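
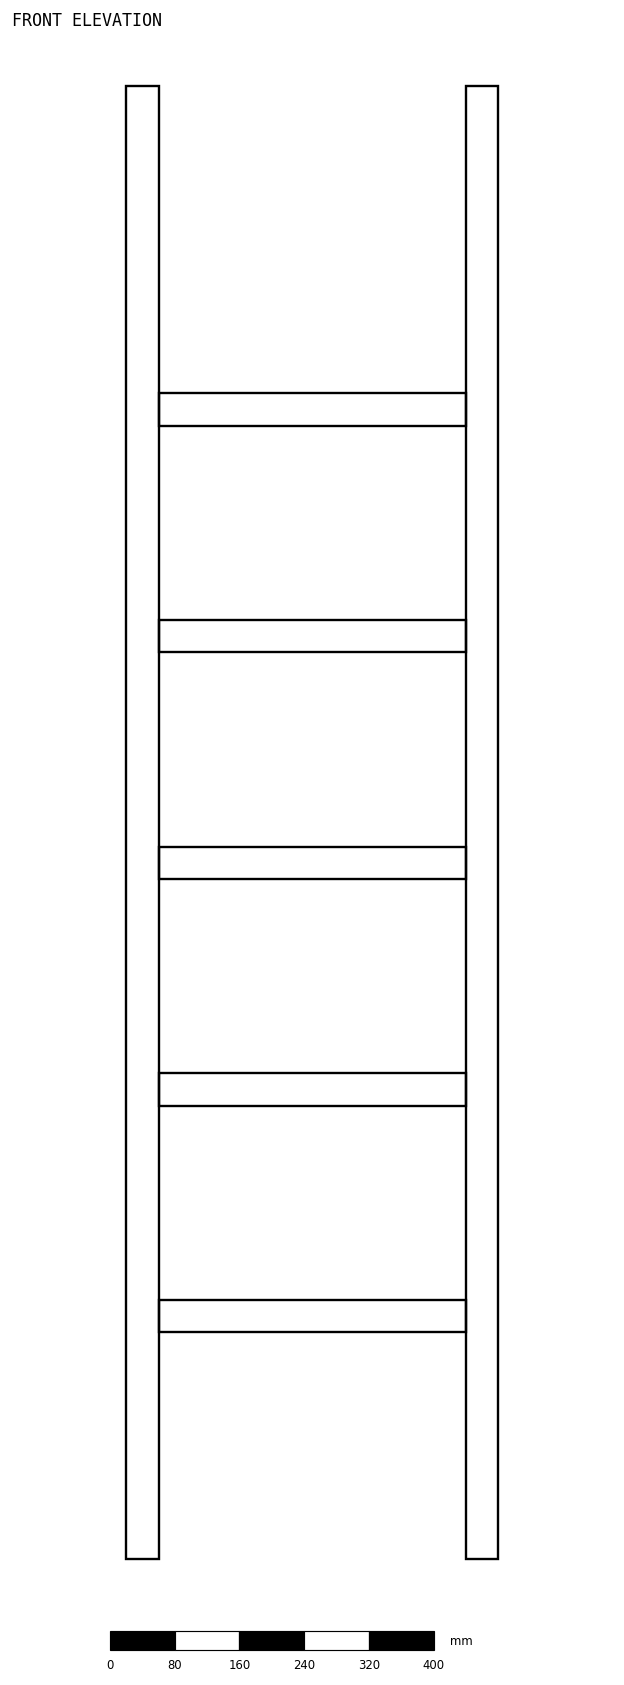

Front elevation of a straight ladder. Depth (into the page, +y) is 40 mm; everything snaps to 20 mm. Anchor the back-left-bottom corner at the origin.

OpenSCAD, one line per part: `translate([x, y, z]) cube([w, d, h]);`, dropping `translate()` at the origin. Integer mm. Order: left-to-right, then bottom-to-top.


cube([40, 40, 1820]);
translate([40, 0, 280]) cube([380, 40, 40]);
translate([40, 0, 560]) cube([380, 40, 40]);
translate([40, 0, 840]) cube([380, 40, 40]);
translate([40, 0, 1120]) cube([380, 40, 40]);
translate([40, 0, 1400]) cube([380, 40, 40]);
translate([420, 0, 0]) cube([40, 40, 1820]);


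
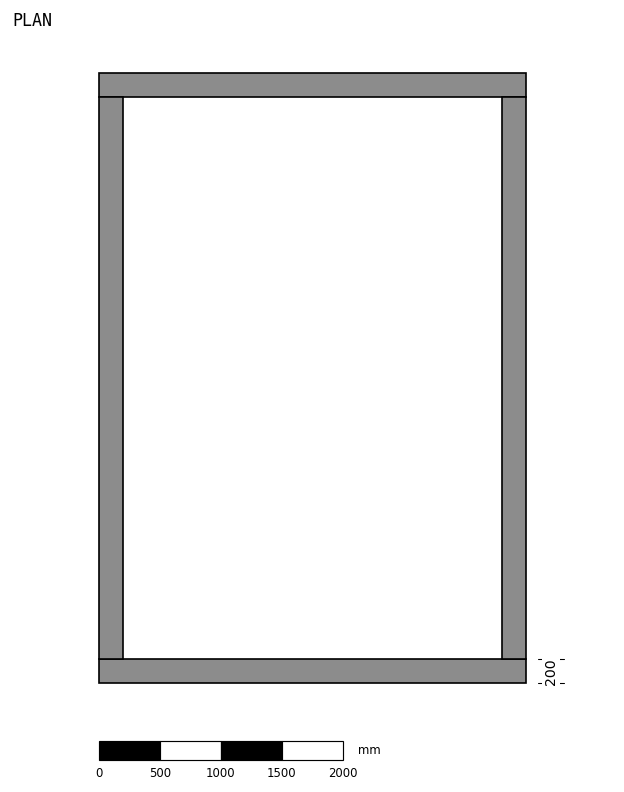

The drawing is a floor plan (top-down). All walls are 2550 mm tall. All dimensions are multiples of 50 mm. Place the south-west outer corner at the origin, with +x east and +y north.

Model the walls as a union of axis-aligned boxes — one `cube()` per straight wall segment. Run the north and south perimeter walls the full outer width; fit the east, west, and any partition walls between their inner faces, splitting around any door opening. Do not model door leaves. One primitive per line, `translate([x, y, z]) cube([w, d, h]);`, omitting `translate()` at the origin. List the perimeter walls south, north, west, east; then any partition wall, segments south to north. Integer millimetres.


cube([3500, 200, 2550]);
translate([0, 4800, 0]) cube([3500, 200, 2550]);
translate([0, 200, 0]) cube([200, 4600, 2550]);
translate([3300, 200, 0]) cube([200, 4600, 2550]);


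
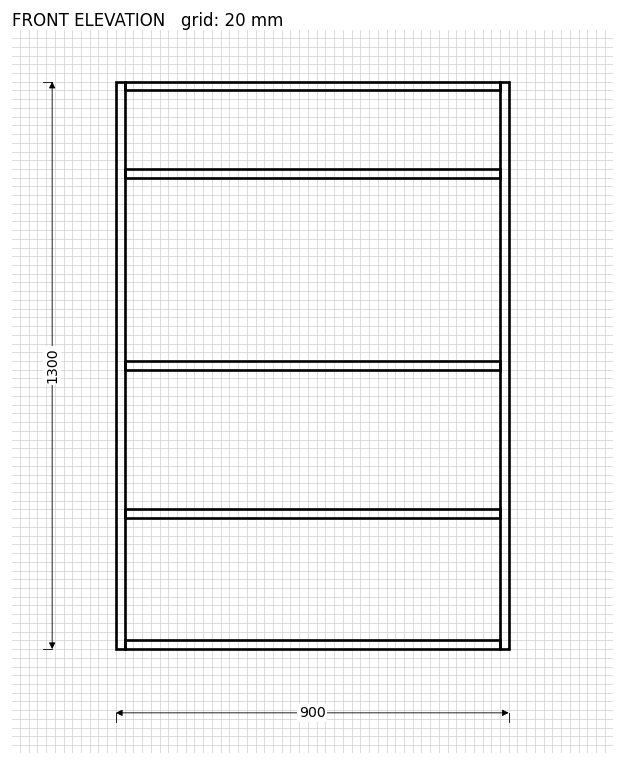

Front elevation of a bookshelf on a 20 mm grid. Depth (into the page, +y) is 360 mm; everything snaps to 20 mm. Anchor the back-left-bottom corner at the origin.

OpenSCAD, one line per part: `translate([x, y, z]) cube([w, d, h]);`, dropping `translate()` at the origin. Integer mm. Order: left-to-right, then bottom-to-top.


cube([20, 360, 1300]);
translate([20, 0, 0]) cube([860, 360, 20]);
translate([20, 0, 300]) cube([860, 360, 20]);
translate([20, 0, 640]) cube([860, 360, 20]);
translate([20, 0, 1080]) cube([860, 360, 20]);
translate([20, 0, 1280]) cube([860, 360, 20]);
translate([880, 0, 0]) cube([20, 360, 1300]);


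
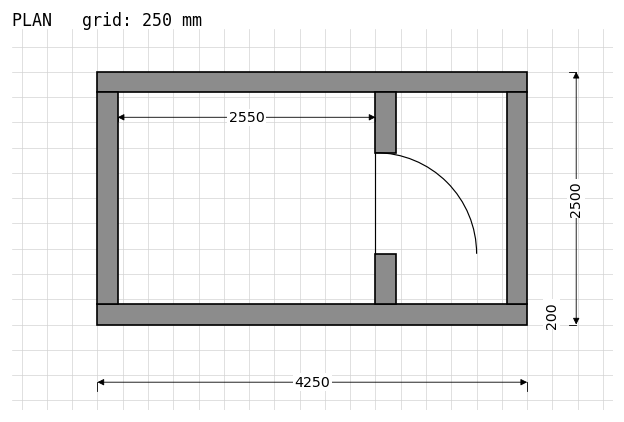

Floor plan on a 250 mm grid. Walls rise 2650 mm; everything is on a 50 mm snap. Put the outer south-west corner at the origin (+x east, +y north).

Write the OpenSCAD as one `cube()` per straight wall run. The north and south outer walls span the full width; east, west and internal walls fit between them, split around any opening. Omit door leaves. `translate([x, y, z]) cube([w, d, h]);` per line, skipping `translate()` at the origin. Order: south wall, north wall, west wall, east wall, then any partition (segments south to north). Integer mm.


cube([4250, 200, 2650]);
translate([0, 2300, 0]) cube([4250, 200, 2650]);
translate([0, 200, 0]) cube([200, 2100, 2650]);
translate([4050, 200, 0]) cube([200, 2100, 2650]);
translate([2750, 200, 0]) cube([200, 500, 2650]);
translate([2750, 1700, 0]) cube([200, 600, 2650]);


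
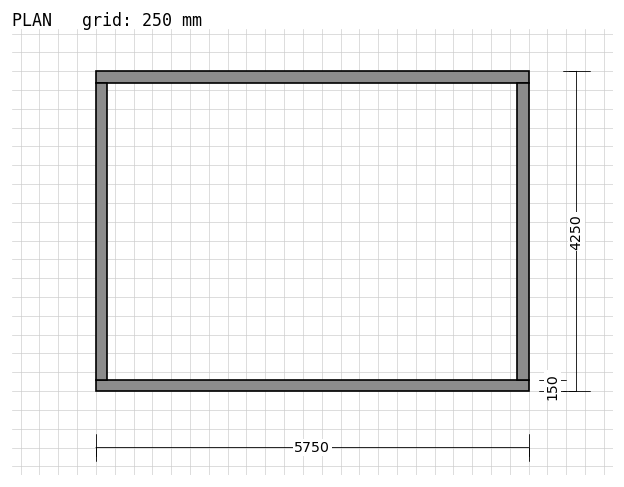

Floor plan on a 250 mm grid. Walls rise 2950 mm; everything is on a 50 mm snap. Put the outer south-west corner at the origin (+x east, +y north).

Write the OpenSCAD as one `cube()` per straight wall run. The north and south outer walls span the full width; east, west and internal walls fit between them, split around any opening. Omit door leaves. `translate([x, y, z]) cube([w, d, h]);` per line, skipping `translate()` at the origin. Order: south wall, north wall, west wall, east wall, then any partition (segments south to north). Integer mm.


cube([5750, 150, 2950]);
translate([0, 4100, 0]) cube([5750, 150, 2950]);
translate([0, 150, 0]) cube([150, 3950, 2950]);
translate([5600, 150, 0]) cube([150, 3950, 2950]);


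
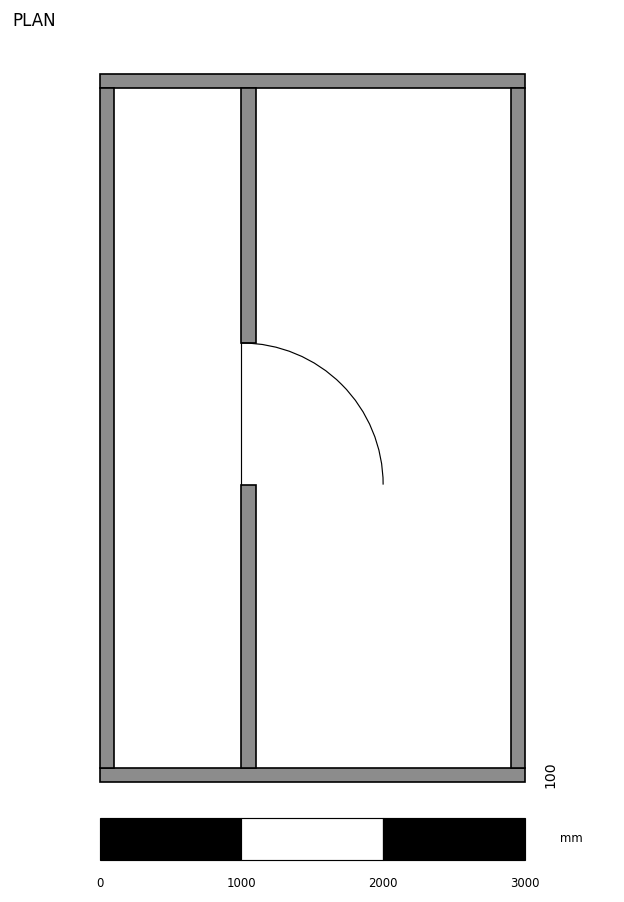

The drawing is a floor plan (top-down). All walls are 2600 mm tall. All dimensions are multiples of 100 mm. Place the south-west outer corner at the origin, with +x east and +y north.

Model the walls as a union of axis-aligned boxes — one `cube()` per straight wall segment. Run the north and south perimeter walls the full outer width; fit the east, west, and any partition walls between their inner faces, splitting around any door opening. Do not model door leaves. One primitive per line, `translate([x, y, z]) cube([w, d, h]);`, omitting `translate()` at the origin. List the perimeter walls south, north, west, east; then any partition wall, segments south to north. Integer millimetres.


cube([3000, 100, 2600]);
translate([0, 4900, 0]) cube([3000, 100, 2600]);
translate([0, 100, 0]) cube([100, 4800, 2600]);
translate([2900, 100, 0]) cube([100, 4800, 2600]);
translate([1000, 100, 0]) cube([100, 2000, 2600]);
translate([1000, 3100, 0]) cube([100, 1800, 2600]);


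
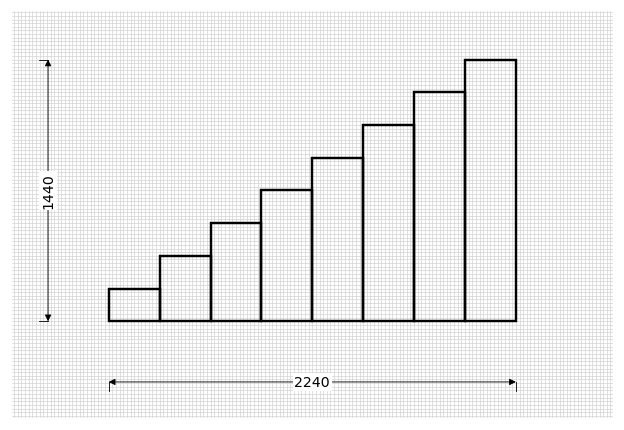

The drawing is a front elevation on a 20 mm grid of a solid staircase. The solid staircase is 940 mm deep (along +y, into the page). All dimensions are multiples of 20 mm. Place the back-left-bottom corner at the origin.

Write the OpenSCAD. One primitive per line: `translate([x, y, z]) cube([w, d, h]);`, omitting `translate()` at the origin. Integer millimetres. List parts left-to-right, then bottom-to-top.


cube([280, 940, 180]);
translate([280, 0, 0]) cube([280, 940, 360]);
translate([560, 0, 0]) cube([280, 940, 540]);
translate([840, 0, 0]) cube([280, 940, 720]);
translate([1120, 0, 0]) cube([280, 940, 900]);
translate([1400, 0, 0]) cube([280, 940, 1080]);
translate([1680, 0, 0]) cube([280, 940, 1260]);
translate([1960, 0, 0]) cube([280, 940, 1440]);


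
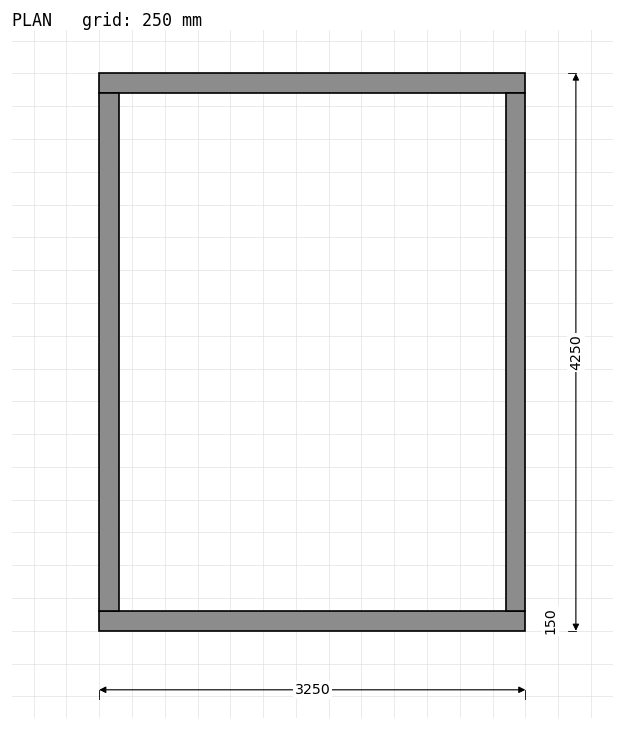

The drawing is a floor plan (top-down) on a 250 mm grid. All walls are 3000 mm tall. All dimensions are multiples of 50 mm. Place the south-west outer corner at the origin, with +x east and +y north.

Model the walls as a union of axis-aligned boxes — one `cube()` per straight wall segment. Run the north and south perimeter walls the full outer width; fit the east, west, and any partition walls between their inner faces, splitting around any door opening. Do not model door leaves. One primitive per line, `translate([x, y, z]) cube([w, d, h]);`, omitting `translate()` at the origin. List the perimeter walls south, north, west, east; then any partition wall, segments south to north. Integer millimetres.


cube([3250, 150, 3000]);
translate([0, 4100, 0]) cube([3250, 150, 3000]);
translate([0, 150, 0]) cube([150, 3950, 3000]);
translate([3100, 150, 0]) cube([150, 3950, 3000]);


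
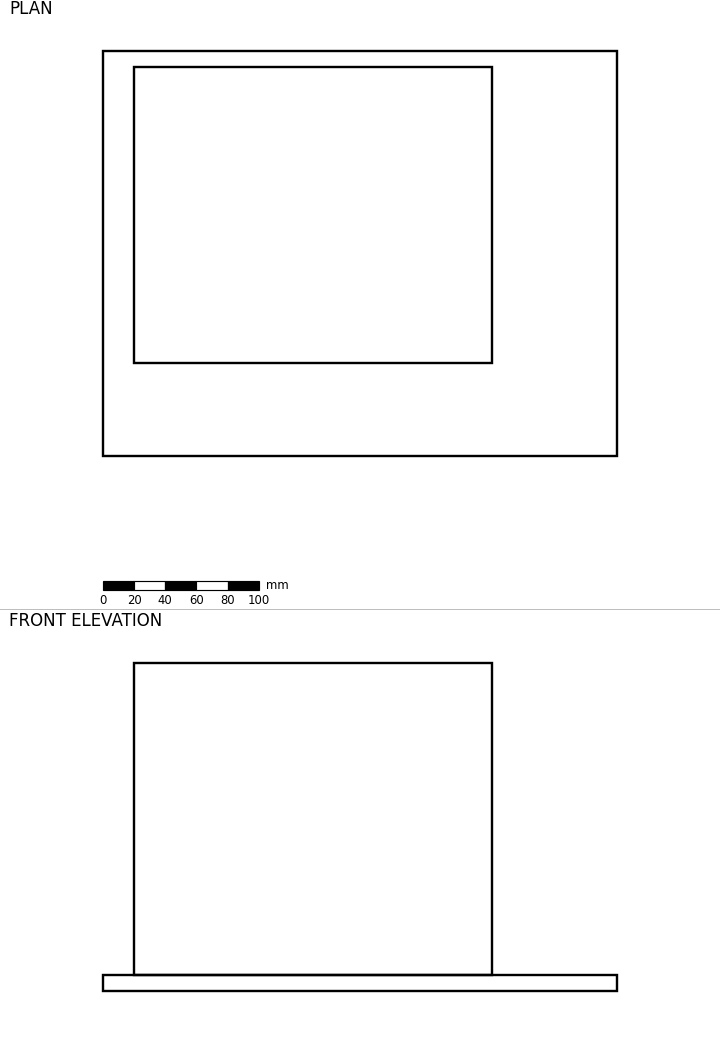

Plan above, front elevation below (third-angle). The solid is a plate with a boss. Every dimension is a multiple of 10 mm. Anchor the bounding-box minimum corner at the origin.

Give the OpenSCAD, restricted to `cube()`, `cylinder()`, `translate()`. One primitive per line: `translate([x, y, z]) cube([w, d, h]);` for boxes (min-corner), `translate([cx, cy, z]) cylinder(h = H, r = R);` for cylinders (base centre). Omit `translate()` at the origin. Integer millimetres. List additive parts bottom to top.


cube([330, 260, 10]);
translate([20, 60, 10]) cube([230, 190, 200]);


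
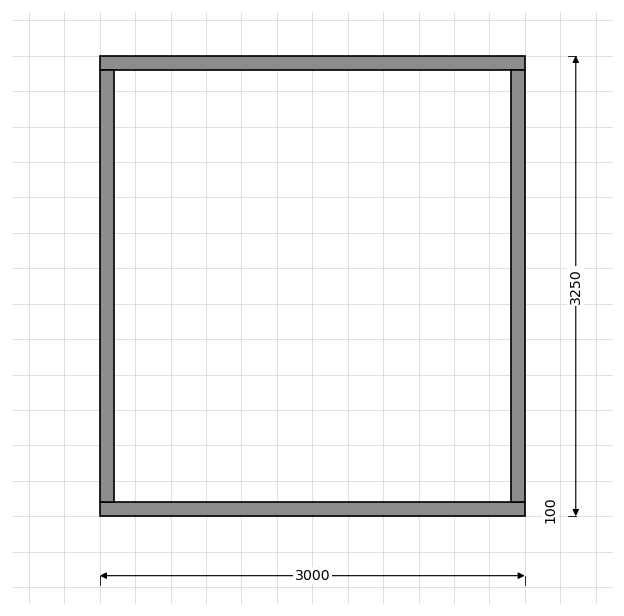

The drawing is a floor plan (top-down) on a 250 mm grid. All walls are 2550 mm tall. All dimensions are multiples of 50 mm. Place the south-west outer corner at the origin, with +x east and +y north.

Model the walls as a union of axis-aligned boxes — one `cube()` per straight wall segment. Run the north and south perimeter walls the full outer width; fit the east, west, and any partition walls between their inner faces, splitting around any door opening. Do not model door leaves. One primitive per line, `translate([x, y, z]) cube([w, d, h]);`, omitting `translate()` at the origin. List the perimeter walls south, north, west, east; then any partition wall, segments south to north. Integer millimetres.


cube([3000, 100, 2550]);
translate([0, 3150, 0]) cube([3000, 100, 2550]);
translate([0, 100, 0]) cube([100, 3050, 2550]);
translate([2900, 100, 0]) cube([100, 3050, 2550]);


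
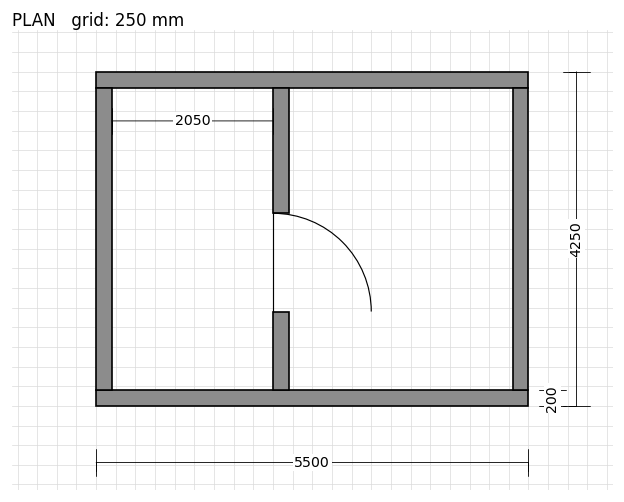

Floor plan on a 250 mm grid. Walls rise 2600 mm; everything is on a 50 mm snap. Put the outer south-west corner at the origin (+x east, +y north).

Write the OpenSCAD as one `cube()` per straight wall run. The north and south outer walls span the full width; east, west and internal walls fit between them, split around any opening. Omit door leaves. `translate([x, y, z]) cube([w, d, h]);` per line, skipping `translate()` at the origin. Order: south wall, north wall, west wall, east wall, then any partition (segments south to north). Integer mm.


cube([5500, 200, 2600]);
translate([0, 4050, 0]) cube([5500, 200, 2600]);
translate([0, 200, 0]) cube([200, 3850, 2600]);
translate([5300, 200, 0]) cube([200, 3850, 2600]);
translate([2250, 200, 0]) cube([200, 1000, 2600]);
translate([2250, 2450, 0]) cube([200, 1600, 2600]);


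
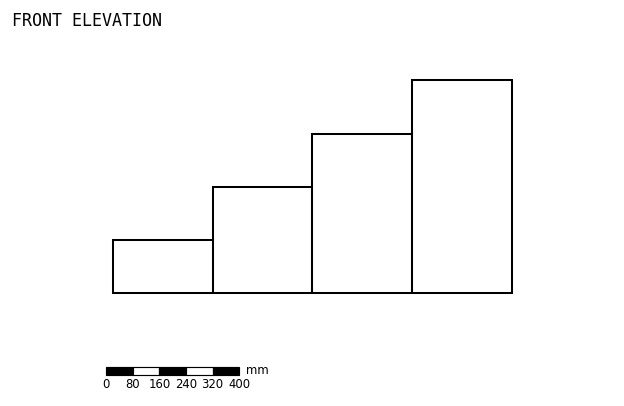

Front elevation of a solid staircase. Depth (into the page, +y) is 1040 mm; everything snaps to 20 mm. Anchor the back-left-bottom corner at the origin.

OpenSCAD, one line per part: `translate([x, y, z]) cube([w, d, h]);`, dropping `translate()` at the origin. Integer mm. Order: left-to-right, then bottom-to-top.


cube([300, 1040, 160]);
translate([300, 0, 0]) cube([300, 1040, 320]);
translate([600, 0, 0]) cube([300, 1040, 480]);
translate([900, 0, 0]) cube([300, 1040, 640]);


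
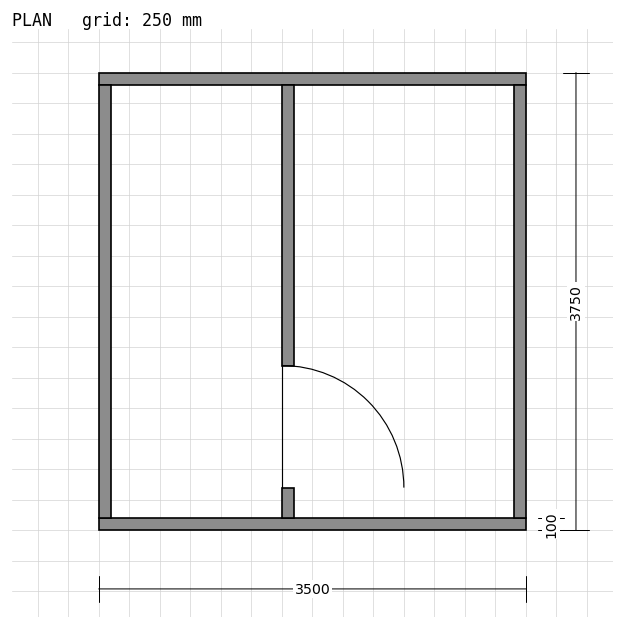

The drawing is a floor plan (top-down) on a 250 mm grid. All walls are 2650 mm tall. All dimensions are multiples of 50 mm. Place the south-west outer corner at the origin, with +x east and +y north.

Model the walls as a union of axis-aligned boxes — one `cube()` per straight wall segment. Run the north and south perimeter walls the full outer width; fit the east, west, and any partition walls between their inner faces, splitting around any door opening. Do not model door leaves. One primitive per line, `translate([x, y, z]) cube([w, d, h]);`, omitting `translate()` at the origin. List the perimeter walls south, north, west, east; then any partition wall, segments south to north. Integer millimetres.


cube([3500, 100, 2650]);
translate([0, 3650, 0]) cube([3500, 100, 2650]);
translate([0, 100, 0]) cube([100, 3550, 2650]);
translate([3400, 100, 0]) cube([100, 3550, 2650]);
translate([1500, 100, 0]) cube([100, 250, 2650]);
translate([1500, 1350, 0]) cube([100, 2300, 2650]);


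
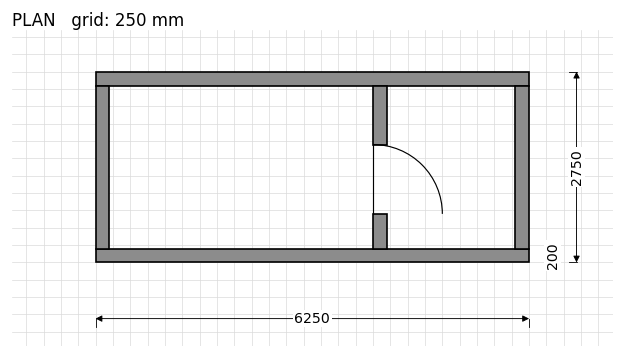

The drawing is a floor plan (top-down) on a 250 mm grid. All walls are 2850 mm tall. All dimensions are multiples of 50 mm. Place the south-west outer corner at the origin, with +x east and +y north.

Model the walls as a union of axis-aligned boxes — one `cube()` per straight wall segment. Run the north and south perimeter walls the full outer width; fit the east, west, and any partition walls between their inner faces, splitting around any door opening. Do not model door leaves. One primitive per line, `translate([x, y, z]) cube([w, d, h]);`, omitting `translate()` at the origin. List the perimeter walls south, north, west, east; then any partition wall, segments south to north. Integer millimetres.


cube([6250, 200, 2850]);
translate([0, 2550, 0]) cube([6250, 200, 2850]);
translate([0, 200, 0]) cube([200, 2350, 2850]);
translate([6050, 200, 0]) cube([200, 2350, 2850]);
translate([4000, 200, 0]) cube([200, 500, 2850]);
translate([4000, 1700, 0]) cube([200, 850, 2850]);


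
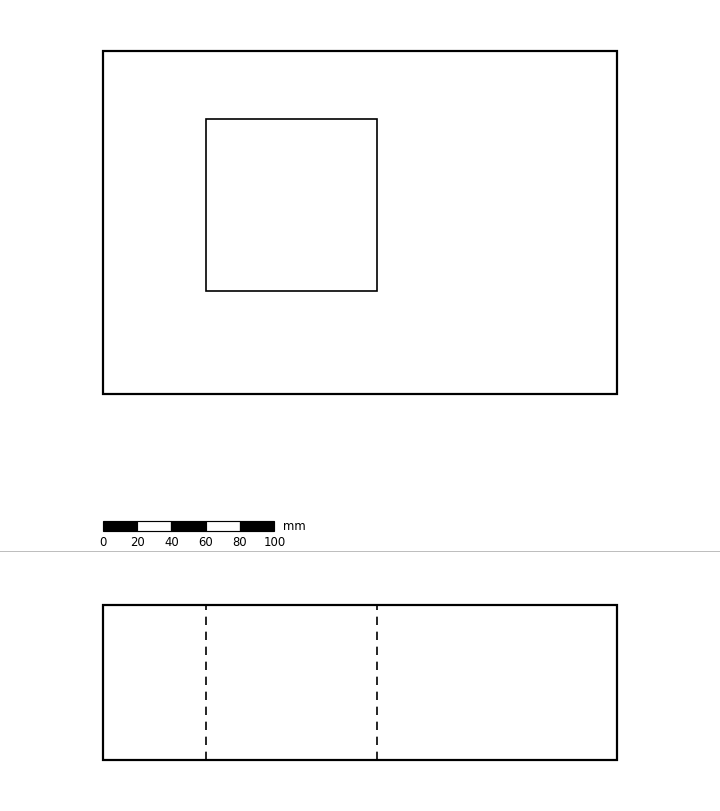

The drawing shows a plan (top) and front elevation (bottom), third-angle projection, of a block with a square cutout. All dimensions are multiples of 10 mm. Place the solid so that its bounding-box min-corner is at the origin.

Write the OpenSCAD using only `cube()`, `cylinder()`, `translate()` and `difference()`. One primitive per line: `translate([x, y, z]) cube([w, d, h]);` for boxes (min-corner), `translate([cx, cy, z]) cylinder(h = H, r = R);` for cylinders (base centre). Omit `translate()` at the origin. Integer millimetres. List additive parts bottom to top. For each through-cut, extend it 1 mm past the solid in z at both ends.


difference() {
  cube([300, 200, 90]);
  translate([60, 60, -1]) cube([100, 100, 92]);
}


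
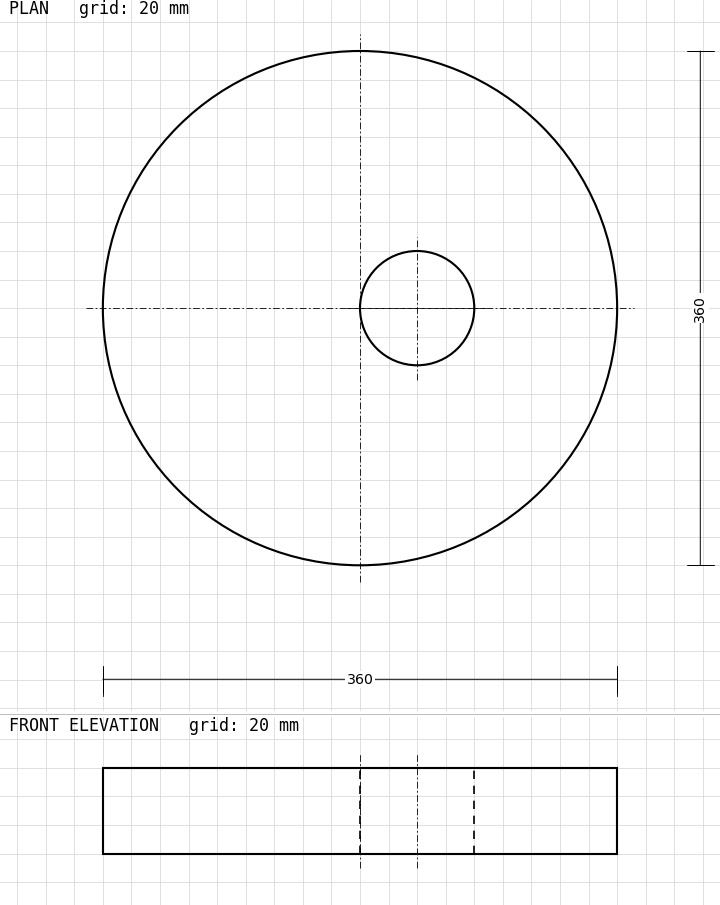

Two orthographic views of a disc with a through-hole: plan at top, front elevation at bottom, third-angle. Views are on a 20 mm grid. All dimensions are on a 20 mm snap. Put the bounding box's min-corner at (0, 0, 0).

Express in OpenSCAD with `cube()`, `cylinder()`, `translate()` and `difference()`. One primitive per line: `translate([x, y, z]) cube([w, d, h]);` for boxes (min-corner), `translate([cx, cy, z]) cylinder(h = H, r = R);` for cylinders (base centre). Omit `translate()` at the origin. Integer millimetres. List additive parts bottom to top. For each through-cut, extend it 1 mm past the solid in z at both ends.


difference() {
  translate([180, 180, 0]) cylinder(h = 60, r = 180);
  translate([220, 180, -1]) cylinder(h = 62, r = 40);
}


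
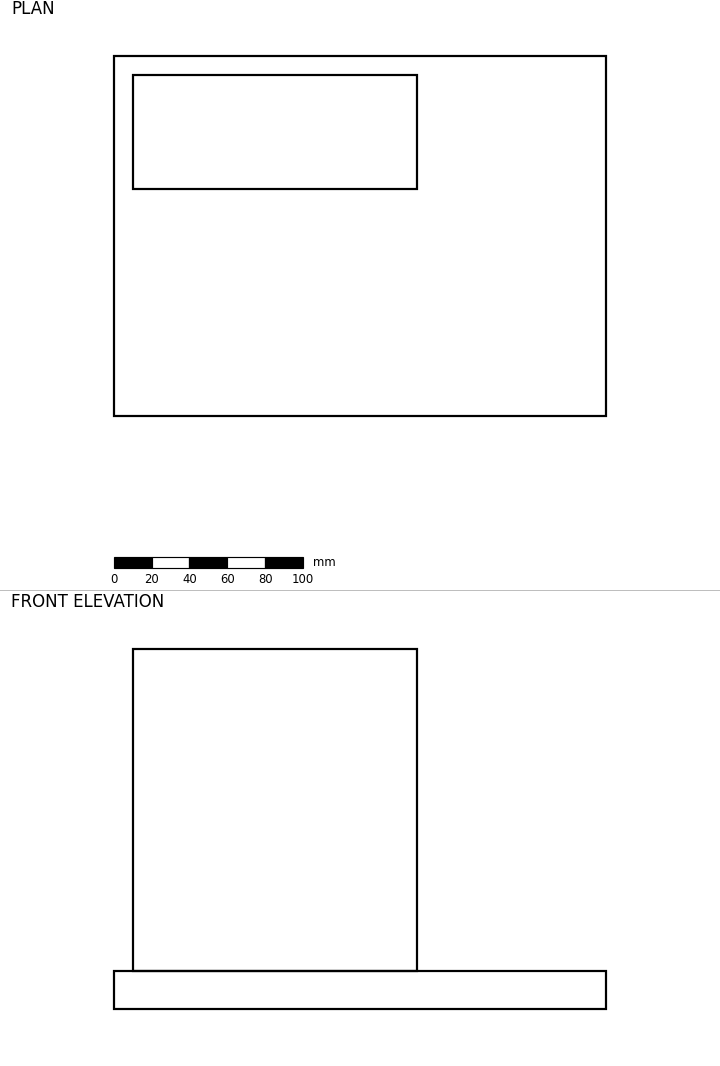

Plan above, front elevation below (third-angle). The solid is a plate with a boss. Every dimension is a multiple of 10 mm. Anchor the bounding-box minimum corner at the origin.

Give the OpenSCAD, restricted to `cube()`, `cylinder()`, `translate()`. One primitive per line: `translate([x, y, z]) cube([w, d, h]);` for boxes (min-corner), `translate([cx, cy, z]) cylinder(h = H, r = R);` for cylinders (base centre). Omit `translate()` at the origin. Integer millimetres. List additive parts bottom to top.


cube([260, 190, 20]);
translate([10, 120, 20]) cube([150, 60, 170]);


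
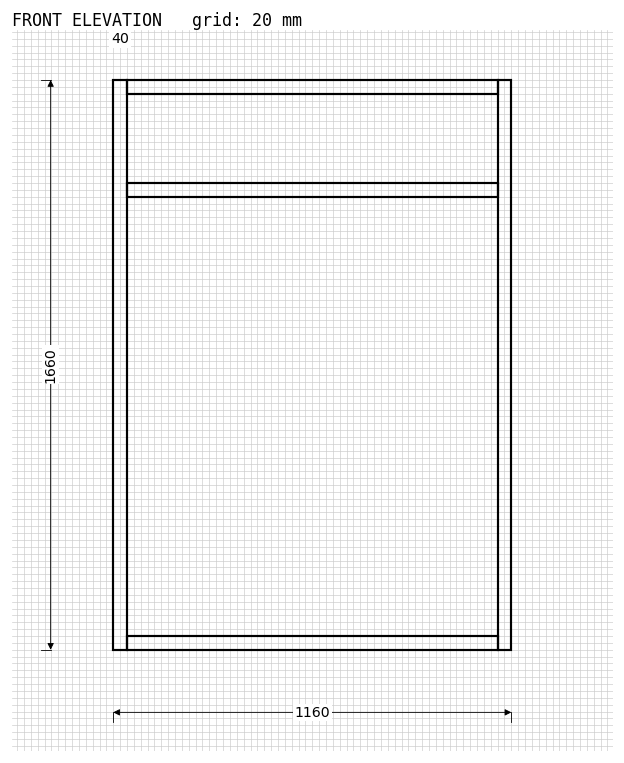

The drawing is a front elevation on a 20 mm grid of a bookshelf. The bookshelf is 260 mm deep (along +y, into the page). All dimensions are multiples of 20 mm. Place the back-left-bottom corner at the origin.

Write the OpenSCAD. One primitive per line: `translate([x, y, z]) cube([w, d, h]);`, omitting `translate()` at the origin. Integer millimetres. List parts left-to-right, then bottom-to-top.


cube([40, 260, 1660]);
translate([40, 0, 0]) cube([1080, 260, 40]);
translate([40, 0, 1320]) cube([1080, 260, 40]);
translate([40, 0, 1620]) cube([1080, 260, 40]);
translate([1120, 0, 0]) cube([40, 260, 1660]);


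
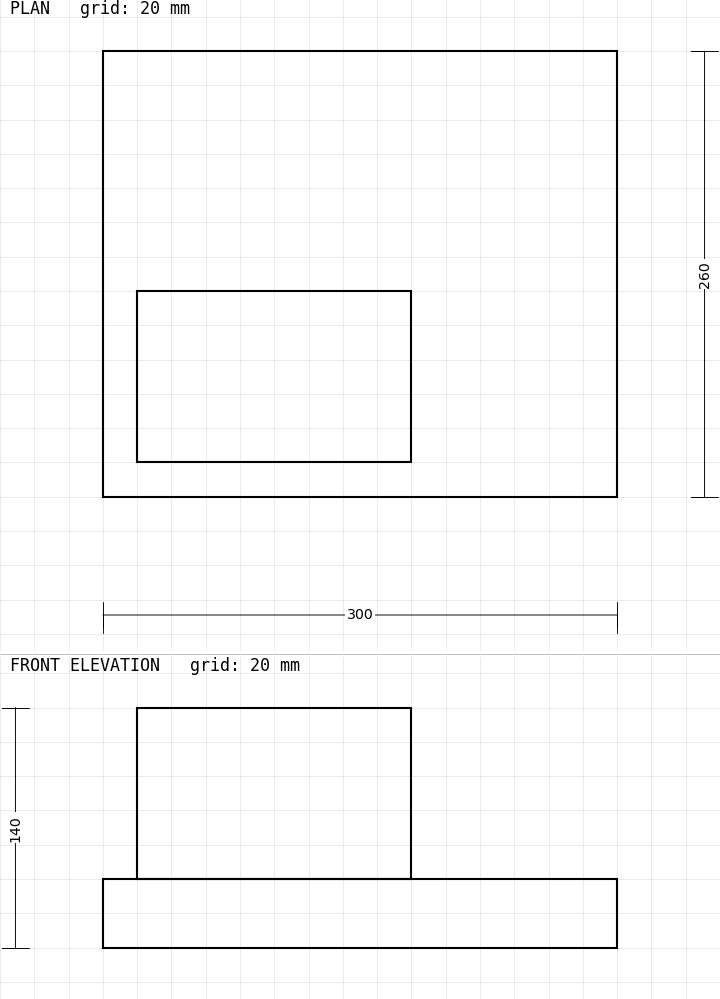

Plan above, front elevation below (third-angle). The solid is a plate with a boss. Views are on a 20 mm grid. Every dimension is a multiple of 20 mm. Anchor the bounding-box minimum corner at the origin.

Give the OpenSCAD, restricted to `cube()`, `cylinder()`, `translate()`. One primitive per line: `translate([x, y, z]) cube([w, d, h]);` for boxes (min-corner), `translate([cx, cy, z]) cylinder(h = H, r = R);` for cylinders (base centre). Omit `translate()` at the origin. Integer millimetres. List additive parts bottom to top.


cube([300, 260, 40]);
translate([20, 20, 40]) cube([160, 100, 100]);


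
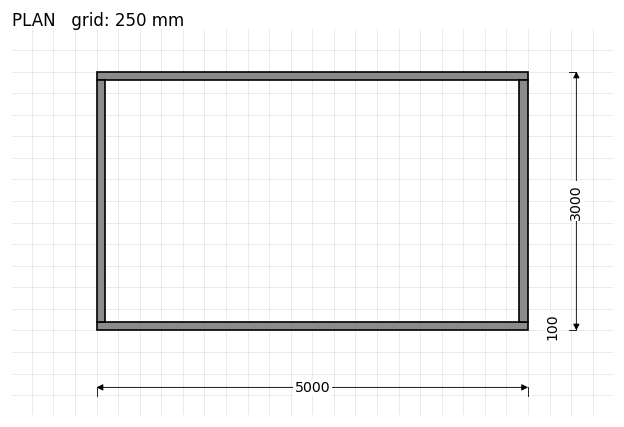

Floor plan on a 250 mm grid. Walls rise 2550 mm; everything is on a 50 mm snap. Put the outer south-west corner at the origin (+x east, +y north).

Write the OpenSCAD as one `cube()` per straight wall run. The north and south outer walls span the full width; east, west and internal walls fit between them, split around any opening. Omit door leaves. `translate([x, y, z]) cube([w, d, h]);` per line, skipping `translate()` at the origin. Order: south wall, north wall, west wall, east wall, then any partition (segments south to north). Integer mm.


cube([5000, 100, 2550]);
translate([0, 2900, 0]) cube([5000, 100, 2550]);
translate([0, 100, 0]) cube([100, 2800, 2550]);
translate([4900, 100, 0]) cube([100, 2800, 2550]);


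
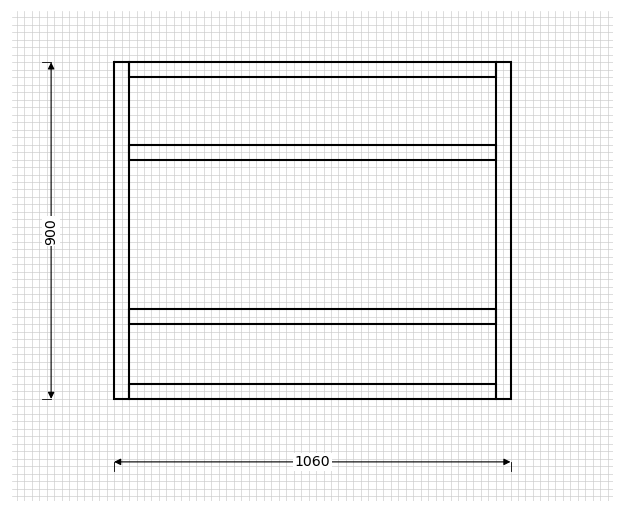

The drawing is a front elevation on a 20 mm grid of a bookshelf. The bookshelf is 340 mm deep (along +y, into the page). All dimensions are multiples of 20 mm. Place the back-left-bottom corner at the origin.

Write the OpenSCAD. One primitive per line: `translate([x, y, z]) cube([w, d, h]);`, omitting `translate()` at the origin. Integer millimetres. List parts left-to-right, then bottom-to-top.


cube([40, 340, 900]);
translate([40, 0, 0]) cube([980, 340, 40]);
translate([40, 0, 200]) cube([980, 340, 40]);
translate([40, 0, 640]) cube([980, 340, 40]);
translate([40, 0, 860]) cube([980, 340, 40]);
translate([1020, 0, 0]) cube([40, 340, 900]);


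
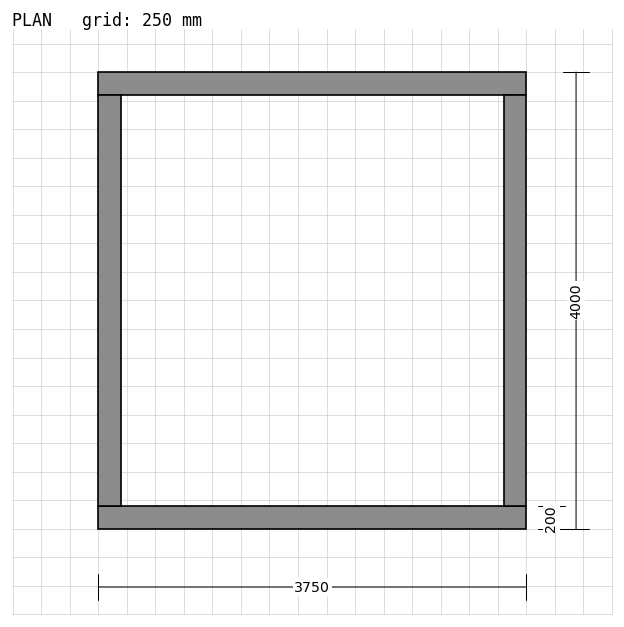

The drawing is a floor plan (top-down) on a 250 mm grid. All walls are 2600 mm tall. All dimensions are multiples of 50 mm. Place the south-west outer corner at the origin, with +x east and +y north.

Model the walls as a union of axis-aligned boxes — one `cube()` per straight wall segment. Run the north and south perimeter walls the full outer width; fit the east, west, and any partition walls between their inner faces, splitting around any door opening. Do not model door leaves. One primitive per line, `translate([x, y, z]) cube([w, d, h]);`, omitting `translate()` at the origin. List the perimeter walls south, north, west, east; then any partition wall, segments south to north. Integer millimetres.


cube([3750, 200, 2600]);
translate([0, 3800, 0]) cube([3750, 200, 2600]);
translate([0, 200, 0]) cube([200, 3600, 2600]);
translate([3550, 200, 0]) cube([200, 3600, 2600]);


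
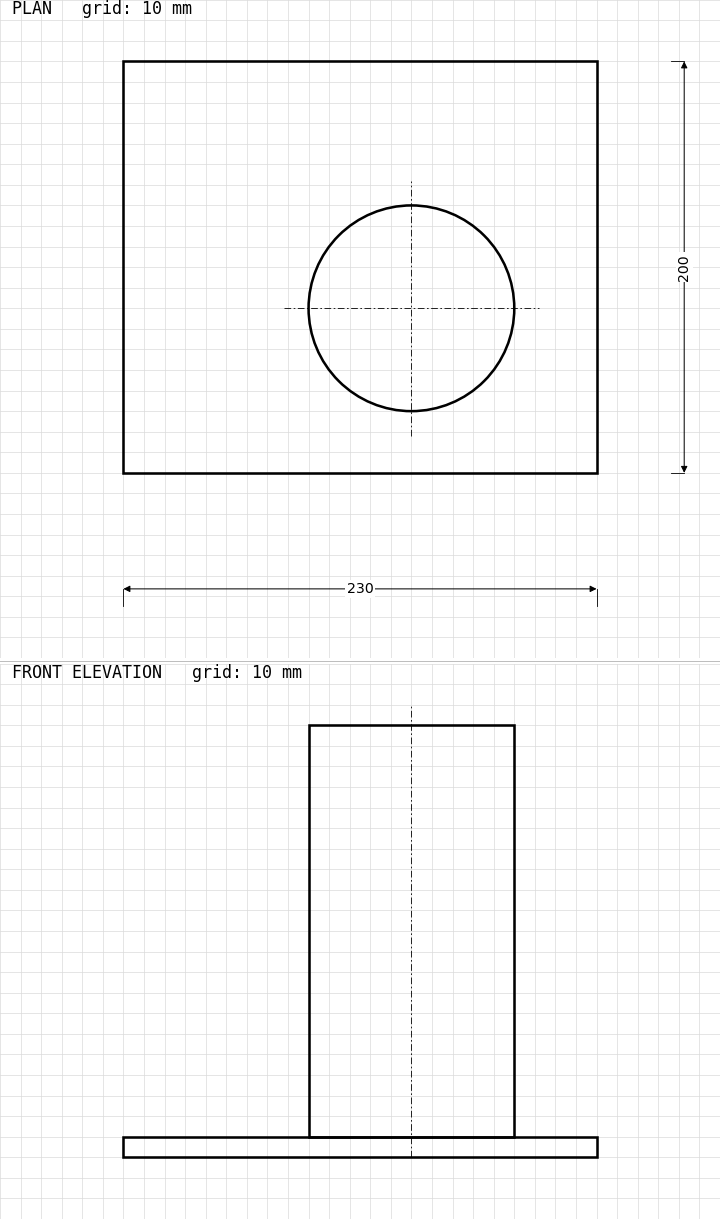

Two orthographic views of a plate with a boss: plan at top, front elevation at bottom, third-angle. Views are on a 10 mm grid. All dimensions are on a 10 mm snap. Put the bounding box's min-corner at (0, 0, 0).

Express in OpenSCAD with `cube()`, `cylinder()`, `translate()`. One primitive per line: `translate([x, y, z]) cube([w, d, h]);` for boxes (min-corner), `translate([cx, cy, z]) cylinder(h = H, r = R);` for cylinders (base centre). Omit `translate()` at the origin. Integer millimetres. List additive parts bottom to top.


cube([230, 200, 10]);
translate([140, 80, 10]) cylinder(h = 200, r = 50);


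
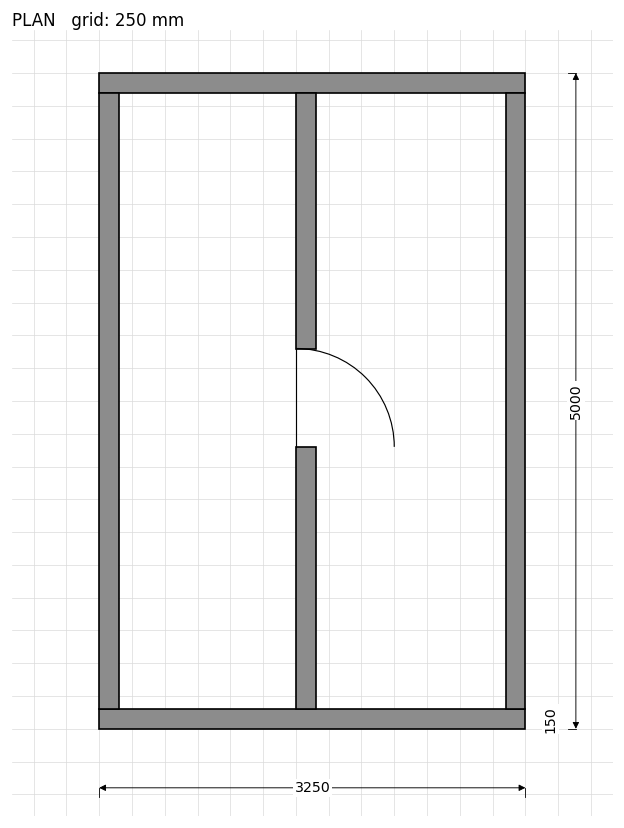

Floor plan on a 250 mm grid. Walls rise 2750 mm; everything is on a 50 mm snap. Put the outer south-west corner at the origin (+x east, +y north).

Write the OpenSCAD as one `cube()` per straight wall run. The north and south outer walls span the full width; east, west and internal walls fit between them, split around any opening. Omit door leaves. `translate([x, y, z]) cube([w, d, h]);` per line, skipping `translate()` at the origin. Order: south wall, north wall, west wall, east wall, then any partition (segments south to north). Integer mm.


cube([3250, 150, 2750]);
translate([0, 4850, 0]) cube([3250, 150, 2750]);
translate([0, 150, 0]) cube([150, 4700, 2750]);
translate([3100, 150, 0]) cube([150, 4700, 2750]);
translate([1500, 150, 0]) cube([150, 2000, 2750]);
translate([1500, 2900, 0]) cube([150, 1950, 2750]);


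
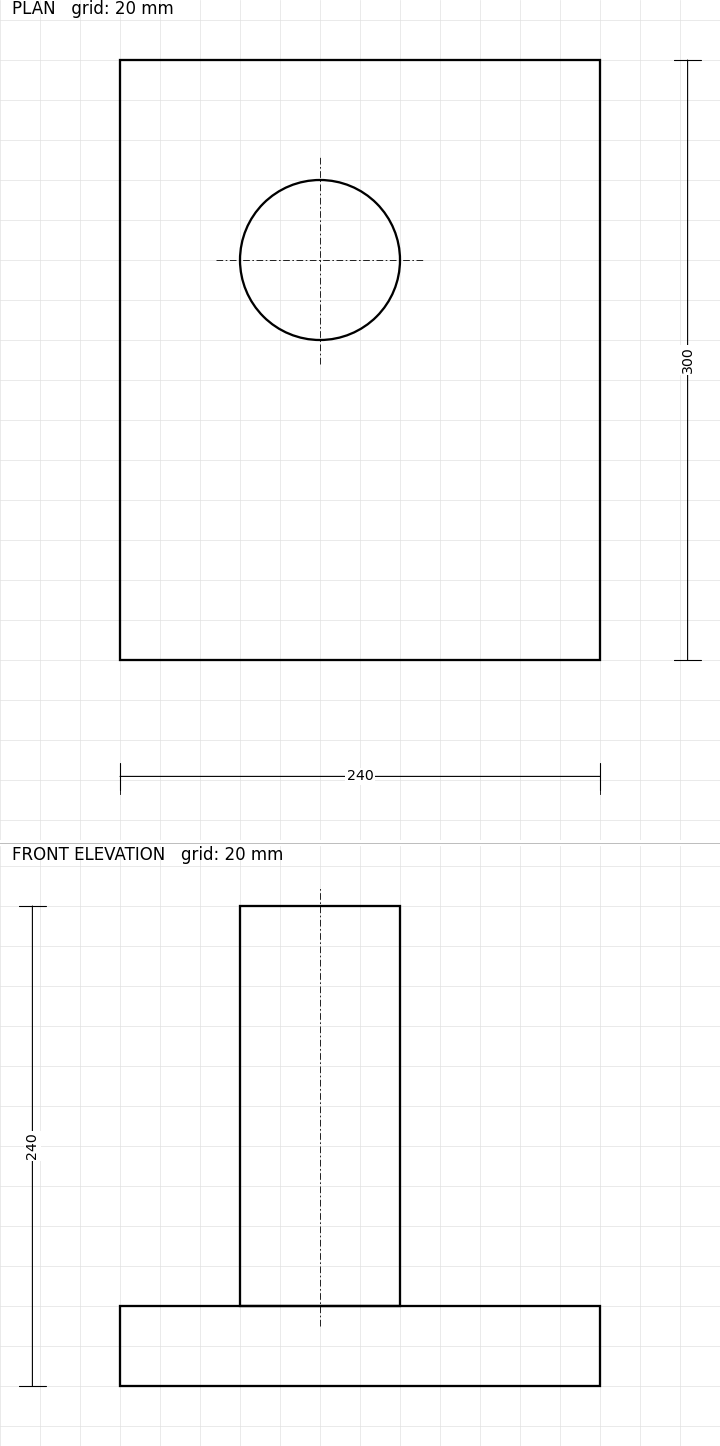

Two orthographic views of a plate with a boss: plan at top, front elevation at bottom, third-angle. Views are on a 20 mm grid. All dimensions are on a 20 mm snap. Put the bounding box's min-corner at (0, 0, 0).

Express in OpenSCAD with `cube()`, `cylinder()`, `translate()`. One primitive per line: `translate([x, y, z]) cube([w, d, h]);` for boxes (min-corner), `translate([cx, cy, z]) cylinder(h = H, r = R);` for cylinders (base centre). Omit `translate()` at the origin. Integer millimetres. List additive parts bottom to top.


cube([240, 300, 40]);
translate([100, 200, 40]) cylinder(h = 200, r = 40);


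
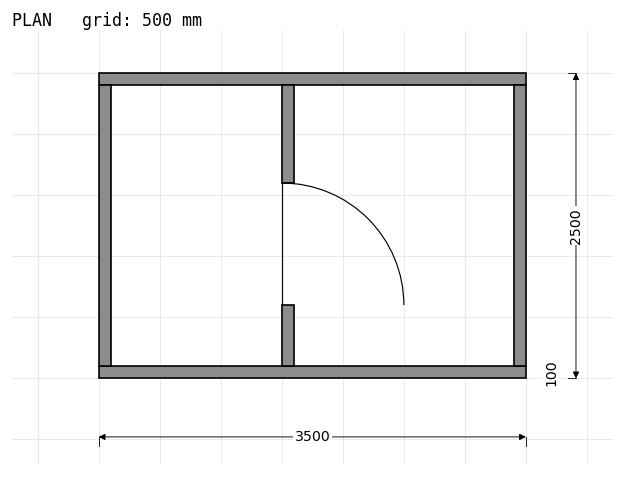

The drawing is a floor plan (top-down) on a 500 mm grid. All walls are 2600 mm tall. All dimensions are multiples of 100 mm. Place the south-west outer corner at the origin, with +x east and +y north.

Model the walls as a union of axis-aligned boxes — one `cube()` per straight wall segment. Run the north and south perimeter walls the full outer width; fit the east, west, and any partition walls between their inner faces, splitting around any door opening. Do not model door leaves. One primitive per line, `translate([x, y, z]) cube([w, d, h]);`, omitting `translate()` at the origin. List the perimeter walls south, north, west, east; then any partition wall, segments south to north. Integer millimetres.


cube([3500, 100, 2600]);
translate([0, 2400, 0]) cube([3500, 100, 2600]);
translate([0, 100, 0]) cube([100, 2300, 2600]);
translate([3400, 100, 0]) cube([100, 2300, 2600]);
translate([1500, 100, 0]) cube([100, 500, 2600]);
translate([1500, 1600, 0]) cube([100, 800, 2600]);


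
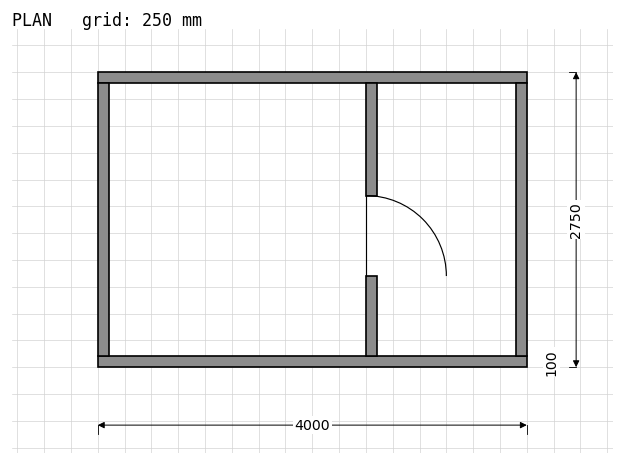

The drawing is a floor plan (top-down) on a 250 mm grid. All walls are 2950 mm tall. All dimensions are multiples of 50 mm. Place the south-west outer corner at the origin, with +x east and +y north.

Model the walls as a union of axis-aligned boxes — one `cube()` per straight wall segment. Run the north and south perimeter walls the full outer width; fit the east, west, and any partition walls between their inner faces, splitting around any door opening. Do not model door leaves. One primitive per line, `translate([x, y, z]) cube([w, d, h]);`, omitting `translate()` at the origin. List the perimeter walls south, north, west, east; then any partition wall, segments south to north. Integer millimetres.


cube([4000, 100, 2950]);
translate([0, 2650, 0]) cube([4000, 100, 2950]);
translate([0, 100, 0]) cube([100, 2550, 2950]);
translate([3900, 100, 0]) cube([100, 2550, 2950]);
translate([2500, 100, 0]) cube([100, 750, 2950]);
translate([2500, 1600, 0]) cube([100, 1050, 2950]);


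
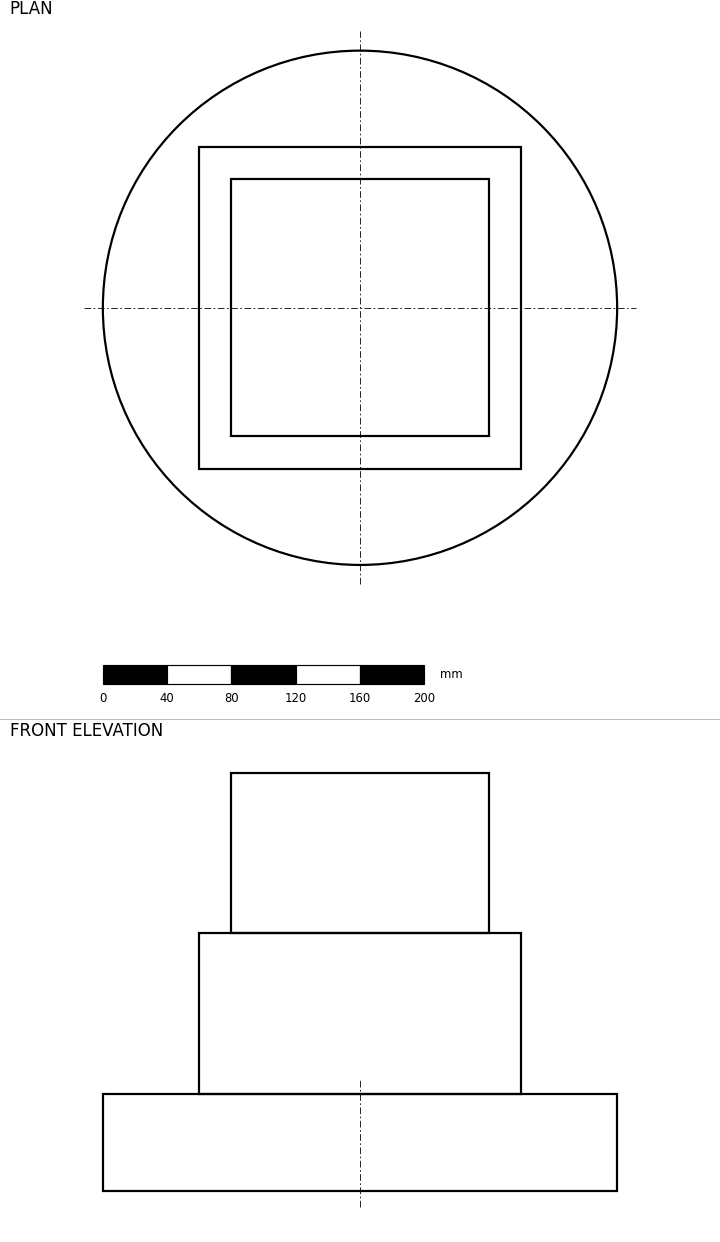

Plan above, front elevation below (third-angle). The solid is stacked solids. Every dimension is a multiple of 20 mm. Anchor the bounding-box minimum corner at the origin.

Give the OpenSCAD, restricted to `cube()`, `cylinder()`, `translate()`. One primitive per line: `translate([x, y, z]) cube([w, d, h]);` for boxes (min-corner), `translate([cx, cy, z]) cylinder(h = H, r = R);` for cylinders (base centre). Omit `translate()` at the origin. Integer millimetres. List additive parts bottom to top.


translate([160, 160, 0]) cylinder(h = 60, r = 160);
translate([60, 60, 60]) cube([200, 200, 100]);
translate([80, 80, 160]) cube([160, 160, 100]);


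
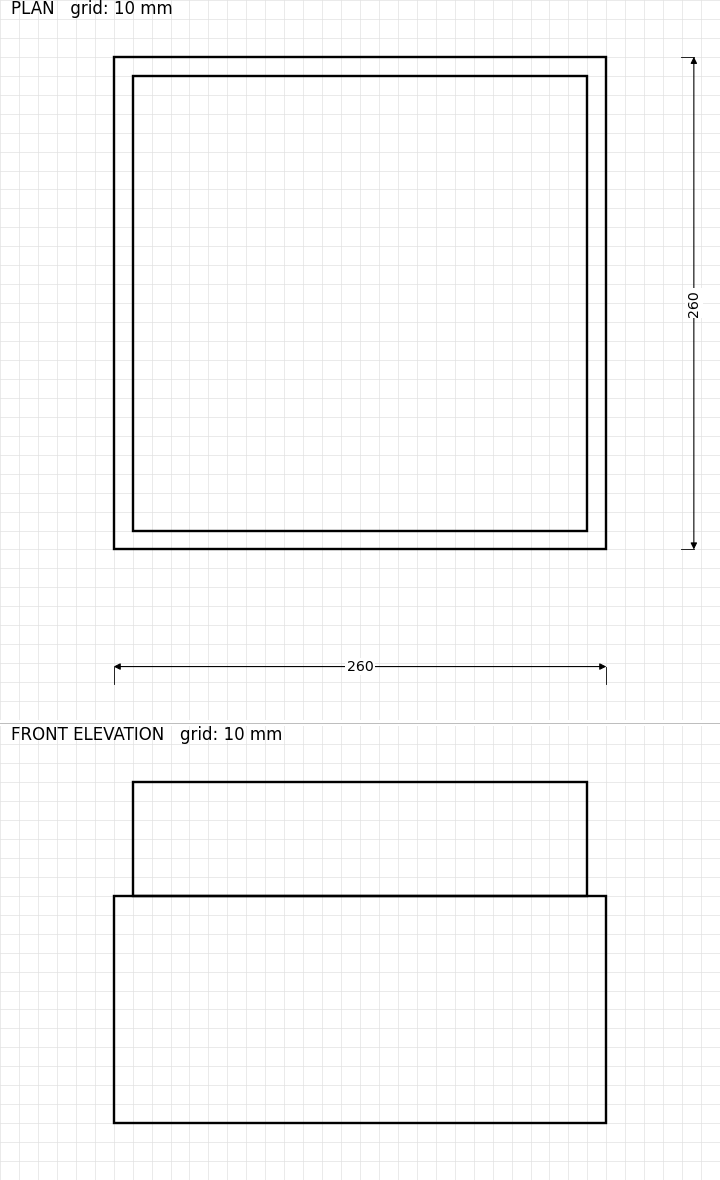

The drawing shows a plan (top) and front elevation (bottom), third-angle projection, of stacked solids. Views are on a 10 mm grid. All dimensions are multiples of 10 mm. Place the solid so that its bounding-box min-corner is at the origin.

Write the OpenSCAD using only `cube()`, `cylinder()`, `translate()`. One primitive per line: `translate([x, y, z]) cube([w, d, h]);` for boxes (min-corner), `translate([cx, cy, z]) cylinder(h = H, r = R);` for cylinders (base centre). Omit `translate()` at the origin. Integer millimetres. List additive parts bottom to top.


cube([260, 260, 120]);
translate([10, 10, 120]) cube([240, 240, 60]);


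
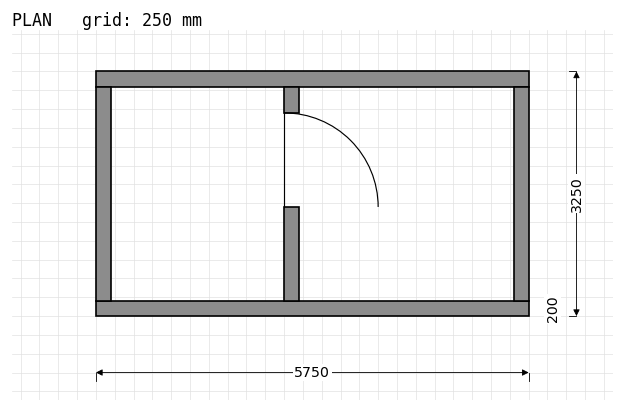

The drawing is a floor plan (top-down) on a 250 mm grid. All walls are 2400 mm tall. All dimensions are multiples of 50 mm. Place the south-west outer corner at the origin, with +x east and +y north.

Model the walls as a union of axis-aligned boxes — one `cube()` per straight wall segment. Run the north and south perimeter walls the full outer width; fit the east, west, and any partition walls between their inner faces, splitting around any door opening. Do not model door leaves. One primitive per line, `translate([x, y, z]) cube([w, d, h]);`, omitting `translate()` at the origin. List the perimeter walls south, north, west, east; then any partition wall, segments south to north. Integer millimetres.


cube([5750, 200, 2400]);
translate([0, 3050, 0]) cube([5750, 200, 2400]);
translate([0, 200, 0]) cube([200, 2850, 2400]);
translate([5550, 200, 0]) cube([200, 2850, 2400]);
translate([2500, 200, 0]) cube([200, 1250, 2400]);
translate([2500, 2700, 0]) cube([200, 350, 2400]);


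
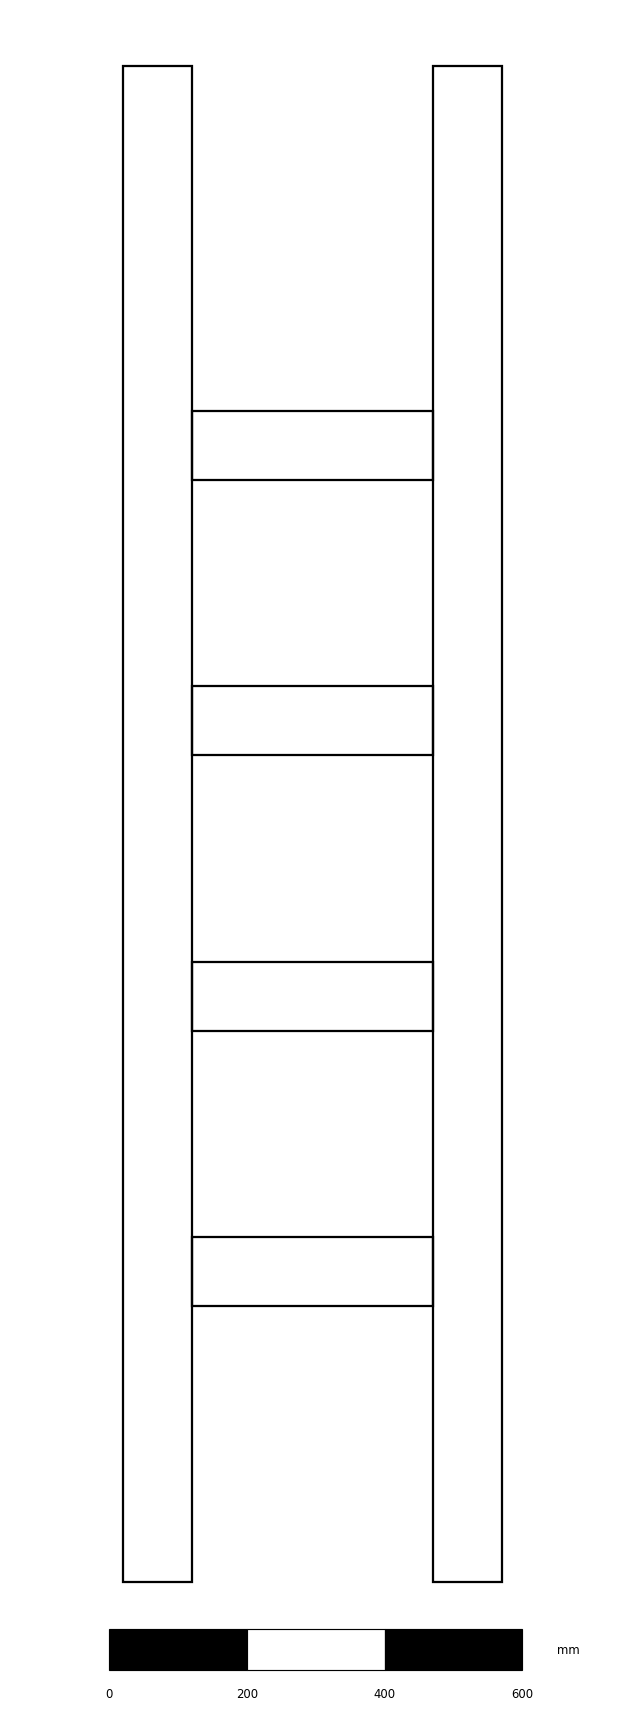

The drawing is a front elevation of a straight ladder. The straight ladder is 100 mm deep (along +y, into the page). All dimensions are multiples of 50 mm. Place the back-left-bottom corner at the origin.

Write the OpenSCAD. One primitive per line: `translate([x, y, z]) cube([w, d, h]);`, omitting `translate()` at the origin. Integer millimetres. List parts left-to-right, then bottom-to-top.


cube([100, 100, 2200]);
translate([100, 0, 400]) cube([350, 100, 100]);
translate([100, 0, 800]) cube([350, 100, 100]);
translate([100, 0, 1200]) cube([350, 100, 100]);
translate([100, 0, 1600]) cube([350, 100, 100]);
translate([450, 0, 0]) cube([100, 100, 2200]);


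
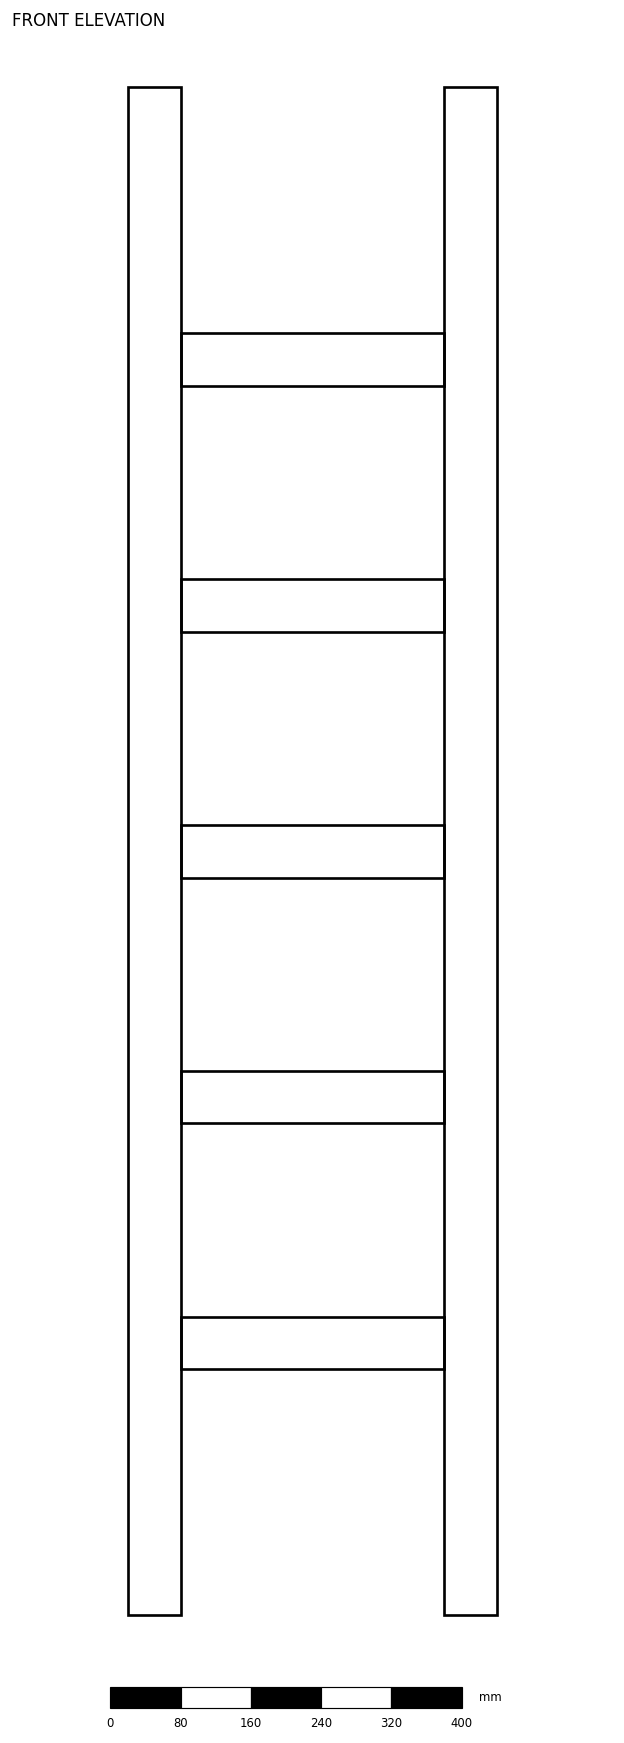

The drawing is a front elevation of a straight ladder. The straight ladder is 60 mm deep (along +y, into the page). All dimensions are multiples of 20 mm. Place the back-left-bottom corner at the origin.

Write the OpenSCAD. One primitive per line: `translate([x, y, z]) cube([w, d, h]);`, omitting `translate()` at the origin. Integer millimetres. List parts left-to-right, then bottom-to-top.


cube([60, 60, 1740]);
translate([60, 0, 280]) cube([300, 60, 60]);
translate([60, 0, 560]) cube([300, 60, 60]);
translate([60, 0, 840]) cube([300, 60, 60]);
translate([60, 0, 1120]) cube([300, 60, 60]);
translate([60, 0, 1400]) cube([300, 60, 60]);
translate([360, 0, 0]) cube([60, 60, 1740]);


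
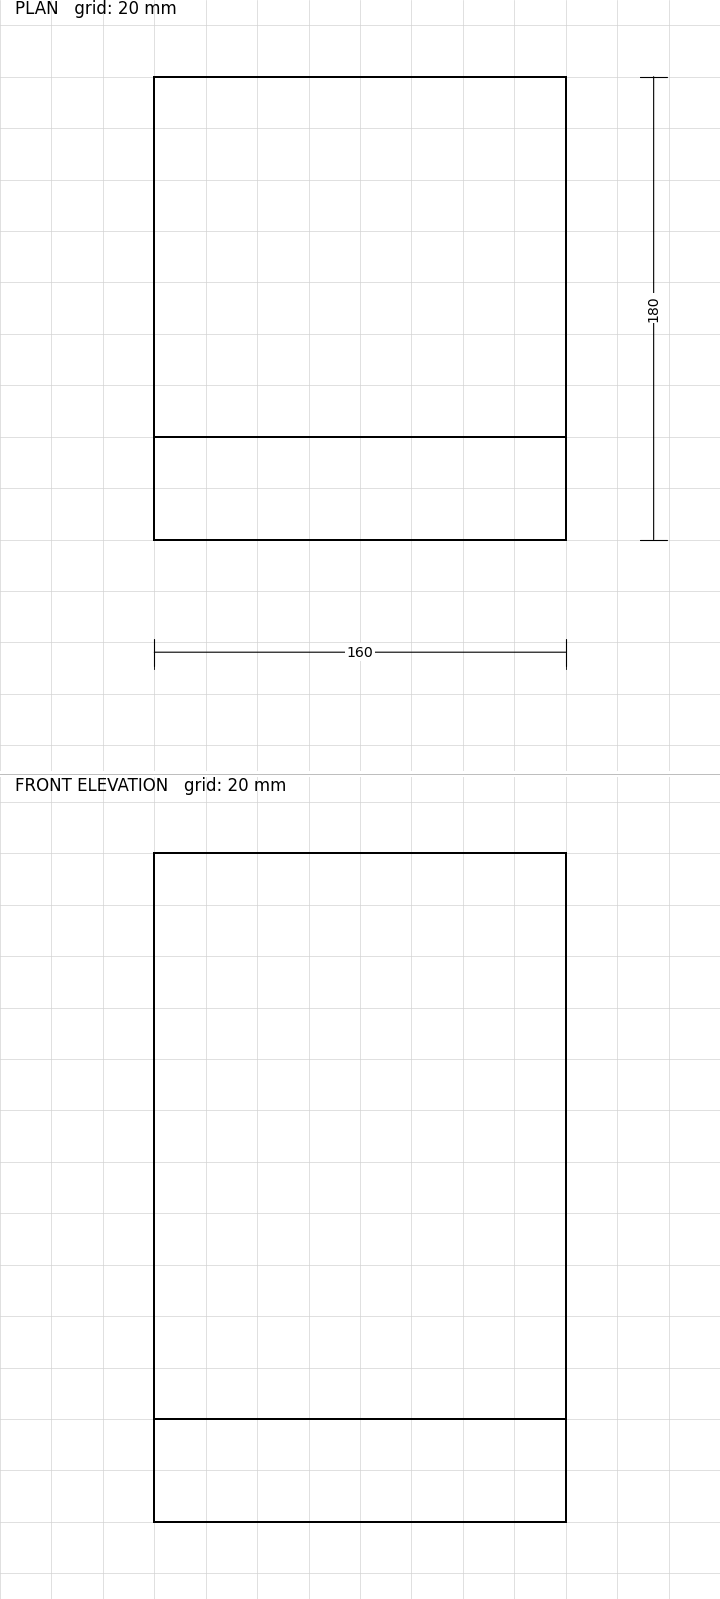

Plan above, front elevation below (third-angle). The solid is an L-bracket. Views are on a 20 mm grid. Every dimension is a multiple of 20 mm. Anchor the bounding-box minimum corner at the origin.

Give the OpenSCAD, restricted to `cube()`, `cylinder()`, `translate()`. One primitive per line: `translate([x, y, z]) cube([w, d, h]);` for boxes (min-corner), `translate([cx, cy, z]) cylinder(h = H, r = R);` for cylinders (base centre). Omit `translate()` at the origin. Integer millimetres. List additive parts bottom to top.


cube([160, 180, 40]);
translate([0, 0, 40]) cube([160, 40, 220]);


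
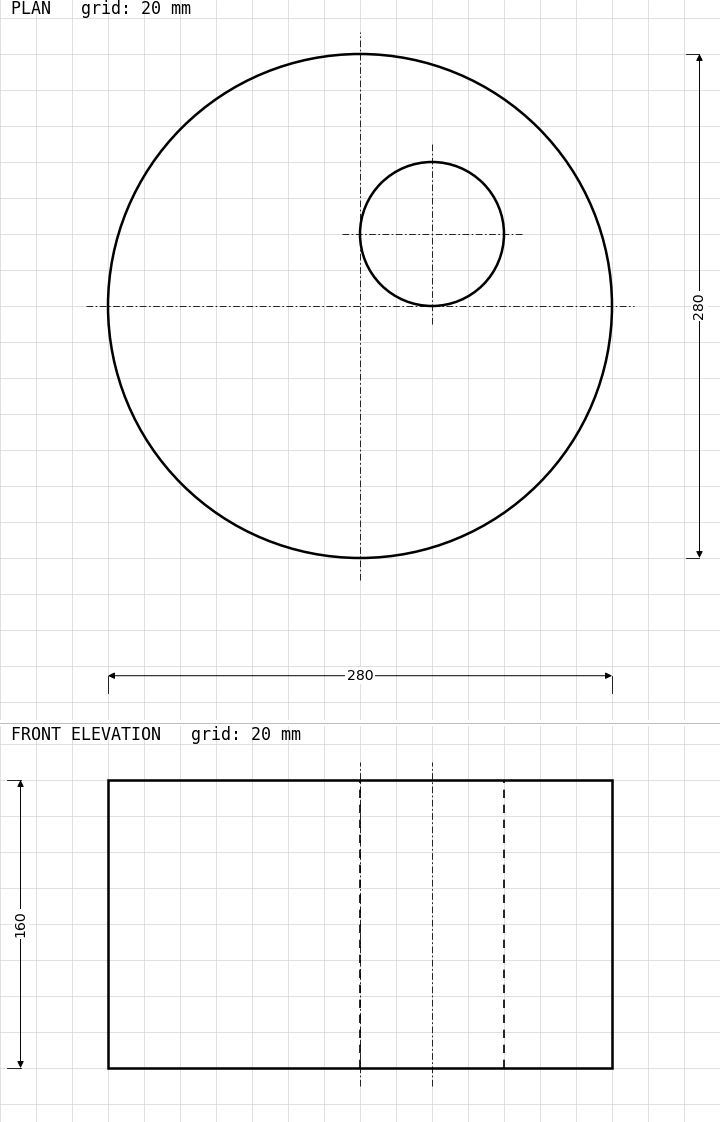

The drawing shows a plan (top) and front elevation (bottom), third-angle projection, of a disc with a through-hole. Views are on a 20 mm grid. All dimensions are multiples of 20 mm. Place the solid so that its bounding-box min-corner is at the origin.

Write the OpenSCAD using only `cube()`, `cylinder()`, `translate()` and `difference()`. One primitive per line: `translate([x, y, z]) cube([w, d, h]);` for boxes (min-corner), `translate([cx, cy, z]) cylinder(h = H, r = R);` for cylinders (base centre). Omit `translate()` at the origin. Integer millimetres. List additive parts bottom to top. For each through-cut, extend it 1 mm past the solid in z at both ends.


difference() {
  translate([140, 140, 0]) cylinder(h = 160, r = 140);
  translate([180, 180, -1]) cylinder(h = 162, r = 40);
}


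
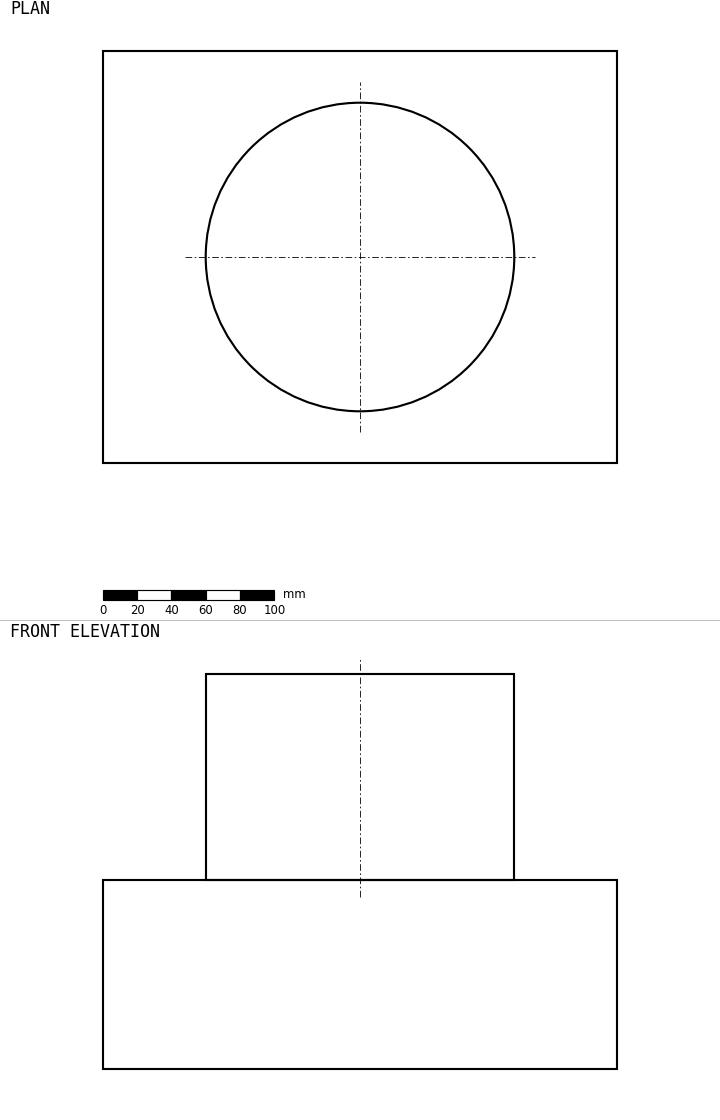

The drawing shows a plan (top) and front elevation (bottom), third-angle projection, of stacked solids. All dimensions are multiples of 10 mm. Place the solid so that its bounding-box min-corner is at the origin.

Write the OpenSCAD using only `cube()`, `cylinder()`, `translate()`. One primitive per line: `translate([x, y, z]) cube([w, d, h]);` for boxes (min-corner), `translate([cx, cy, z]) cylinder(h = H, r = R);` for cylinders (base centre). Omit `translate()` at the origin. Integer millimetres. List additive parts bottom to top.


cube([300, 240, 110]);
translate([150, 120, 110]) cylinder(h = 120, r = 90);


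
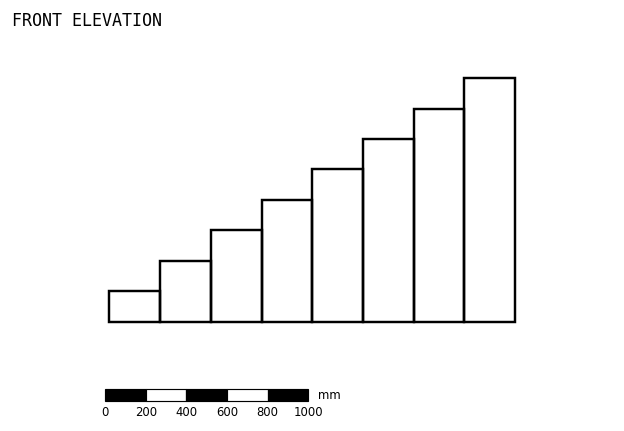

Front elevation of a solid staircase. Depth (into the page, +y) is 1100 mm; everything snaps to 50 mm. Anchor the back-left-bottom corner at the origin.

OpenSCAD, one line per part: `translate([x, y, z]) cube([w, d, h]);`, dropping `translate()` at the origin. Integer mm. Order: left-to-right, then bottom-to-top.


cube([250, 1100, 150]);
translate([250, 0, 0]) cube([250, 1100, 300]);
translate([500, 0, 0]) cube([250, 1100, 450]);
translate([750, 0, 0]) cube([250, 1100, 600]);
translate([1000, 0, 0]) cube([250, 1100, 750]);
translate([1250, 0, 0]) cube([250, 1100, 900]);
translate([1500, 0, 0]) cube([250, 1100, 1050]);
translate([1750, 0, 0]) cube([250, 1100, 1200]);


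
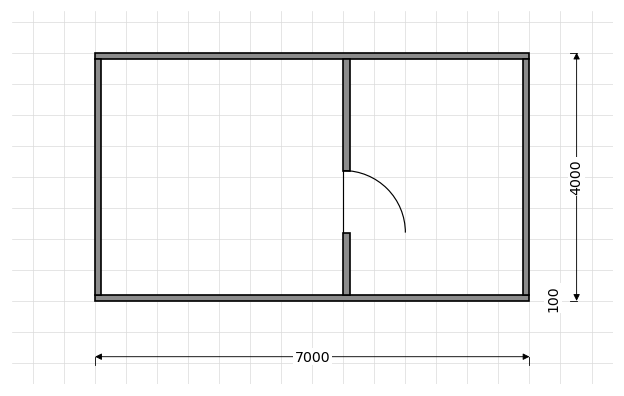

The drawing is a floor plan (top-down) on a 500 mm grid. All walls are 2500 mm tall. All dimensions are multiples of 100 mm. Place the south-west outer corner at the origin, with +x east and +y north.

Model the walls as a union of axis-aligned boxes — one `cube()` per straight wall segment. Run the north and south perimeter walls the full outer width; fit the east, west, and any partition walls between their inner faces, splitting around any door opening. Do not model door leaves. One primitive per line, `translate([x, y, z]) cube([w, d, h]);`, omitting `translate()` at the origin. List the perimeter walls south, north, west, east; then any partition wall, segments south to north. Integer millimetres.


cube([7000, 100, 2500]);
translate([0, 3900, 0]) cube([7000, 100, 2500]);
translate([0, 100, 0]) cube([100, 3800, 2500]);
translate([6900, 100, 0]) cube([100, 3800, 2500]);
translate([4000, 100, 0]) cube([100, 1000, 2500]);
translate([4000, 2100, 0]) cube([100, 1800, 2500]);
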